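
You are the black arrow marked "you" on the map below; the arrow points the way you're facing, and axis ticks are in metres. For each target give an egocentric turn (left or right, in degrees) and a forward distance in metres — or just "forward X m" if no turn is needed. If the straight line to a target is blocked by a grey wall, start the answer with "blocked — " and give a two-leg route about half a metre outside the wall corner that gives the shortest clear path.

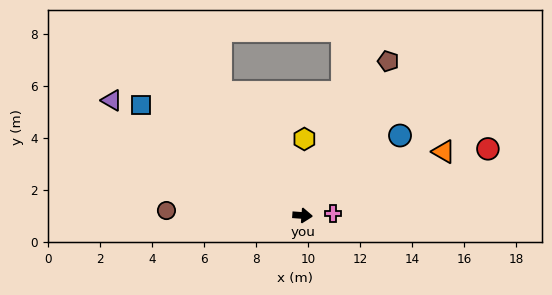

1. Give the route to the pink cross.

turn left 8°, forward 1.2 m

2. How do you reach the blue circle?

turn left 44°, forward 4.8 m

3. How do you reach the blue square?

turn left 150°, forward 7.5 m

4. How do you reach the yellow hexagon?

turn left 93°, forward 2.9 m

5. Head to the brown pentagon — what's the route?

turn left 65°, forward 6.8 m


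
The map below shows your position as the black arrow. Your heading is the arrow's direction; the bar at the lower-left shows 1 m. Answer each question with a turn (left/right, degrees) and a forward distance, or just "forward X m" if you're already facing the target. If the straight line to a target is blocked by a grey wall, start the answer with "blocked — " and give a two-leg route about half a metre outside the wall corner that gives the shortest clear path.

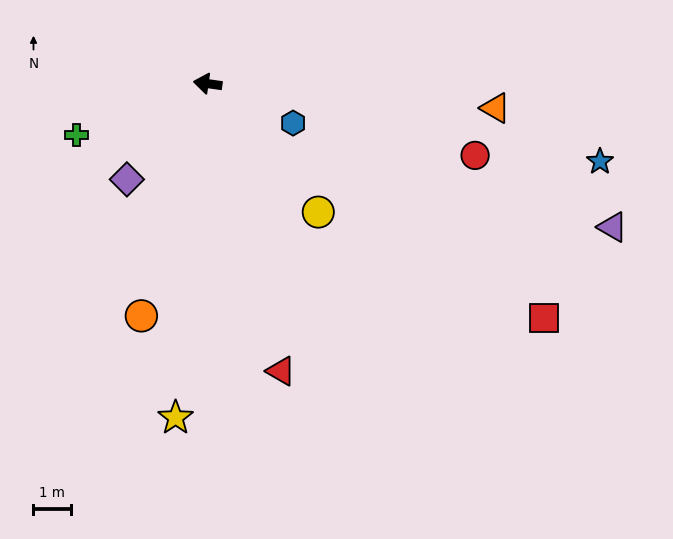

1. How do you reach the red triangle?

turn left 112°, forward 7.8 m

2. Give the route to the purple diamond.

turn left 58°, forward 3.3 m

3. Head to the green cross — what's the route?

turn left 29°, forward 3.7 m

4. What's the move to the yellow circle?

turn left 139°, forward 4.5 m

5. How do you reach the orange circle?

turn left 82°, forward 6.4 m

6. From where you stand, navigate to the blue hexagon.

turn left 163°, forward 2.5 m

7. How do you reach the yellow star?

turn left 93°, forward 8.9 m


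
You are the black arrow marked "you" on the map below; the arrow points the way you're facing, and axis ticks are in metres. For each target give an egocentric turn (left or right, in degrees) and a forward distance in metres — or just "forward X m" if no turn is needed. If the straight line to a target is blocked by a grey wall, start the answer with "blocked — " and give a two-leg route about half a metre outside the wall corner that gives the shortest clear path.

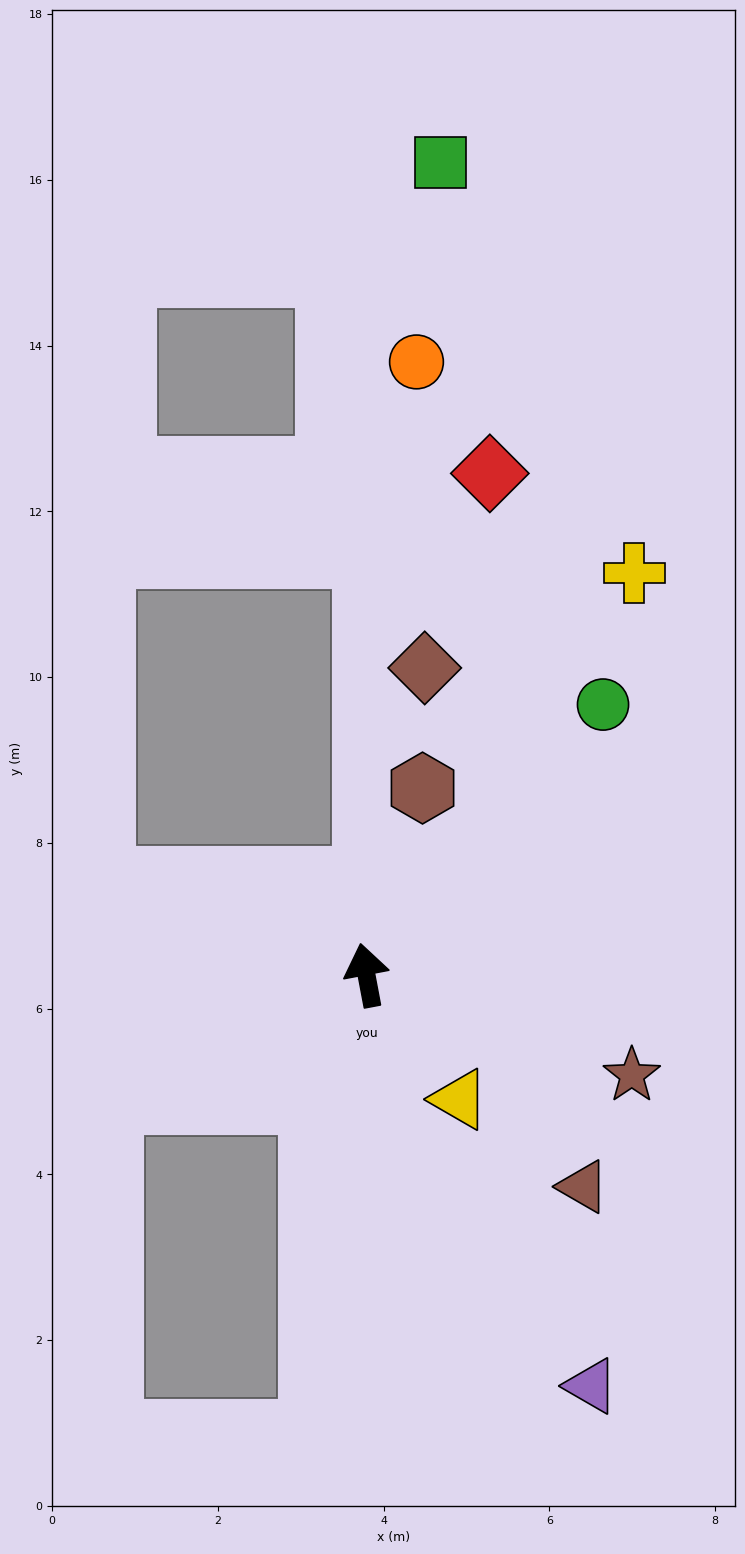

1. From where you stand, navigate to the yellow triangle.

turn right 154°, forward 1.9 m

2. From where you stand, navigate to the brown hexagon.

turn right 27°, forward 2.4 m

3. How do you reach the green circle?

turn right 52°, forward 4.3 m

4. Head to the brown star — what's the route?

turn right 121°, forward 3.4 m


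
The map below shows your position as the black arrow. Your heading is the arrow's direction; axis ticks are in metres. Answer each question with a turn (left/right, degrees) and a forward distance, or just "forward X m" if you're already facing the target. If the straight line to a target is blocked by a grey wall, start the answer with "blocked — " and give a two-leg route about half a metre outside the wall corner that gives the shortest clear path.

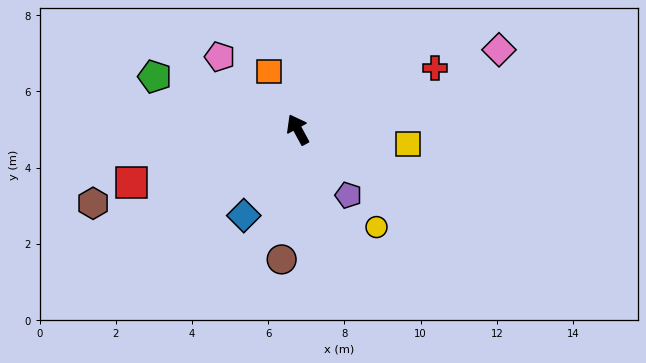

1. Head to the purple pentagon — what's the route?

turn right 171°, forward 2.2 m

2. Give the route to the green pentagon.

turn left 41°, forward 4.0 m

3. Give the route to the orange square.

turn right 2°, forward 1.7 m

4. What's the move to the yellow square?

turn right 126°, forward 2.9 m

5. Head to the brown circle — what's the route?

turn left 144°, forward 3.4 m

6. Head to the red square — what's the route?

turn left 79°, forward 4.6 m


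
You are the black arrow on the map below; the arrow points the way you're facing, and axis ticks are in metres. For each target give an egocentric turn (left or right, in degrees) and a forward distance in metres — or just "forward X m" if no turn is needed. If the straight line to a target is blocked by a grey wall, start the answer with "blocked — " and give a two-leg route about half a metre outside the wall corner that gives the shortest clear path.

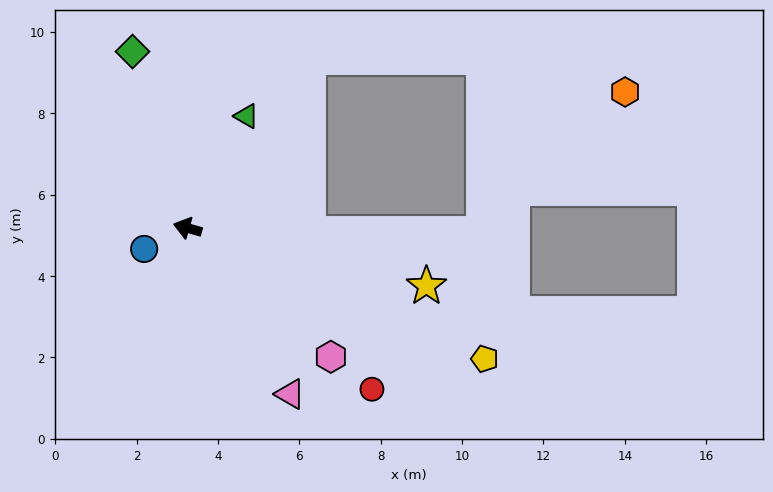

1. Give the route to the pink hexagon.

turn left 154°, forward 4.7 m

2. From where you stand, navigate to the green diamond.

turn right 57°, forward 4.5 m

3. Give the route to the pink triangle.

turn left 138°, forward 4.8 m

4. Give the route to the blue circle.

turn left 42°, forward 1.2 m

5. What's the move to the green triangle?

turn right 102°, forward 3.1 m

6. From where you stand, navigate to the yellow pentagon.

turn left 172°, forward 8.0 m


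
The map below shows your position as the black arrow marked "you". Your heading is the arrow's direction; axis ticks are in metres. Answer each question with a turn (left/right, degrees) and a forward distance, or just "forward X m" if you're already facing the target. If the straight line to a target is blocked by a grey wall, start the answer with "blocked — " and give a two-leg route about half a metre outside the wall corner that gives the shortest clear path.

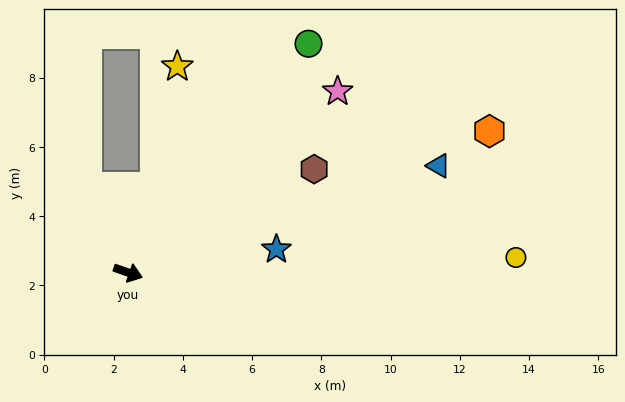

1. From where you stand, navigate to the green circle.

turn left 71°, forward 8.4 m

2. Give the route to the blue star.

turn left 28°, forward 4.3 m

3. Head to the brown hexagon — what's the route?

turn left 48°, forward 6.1 m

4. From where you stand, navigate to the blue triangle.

turn left 38°, forward 9.5 m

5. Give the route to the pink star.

turn left 60°, forward 8.0 m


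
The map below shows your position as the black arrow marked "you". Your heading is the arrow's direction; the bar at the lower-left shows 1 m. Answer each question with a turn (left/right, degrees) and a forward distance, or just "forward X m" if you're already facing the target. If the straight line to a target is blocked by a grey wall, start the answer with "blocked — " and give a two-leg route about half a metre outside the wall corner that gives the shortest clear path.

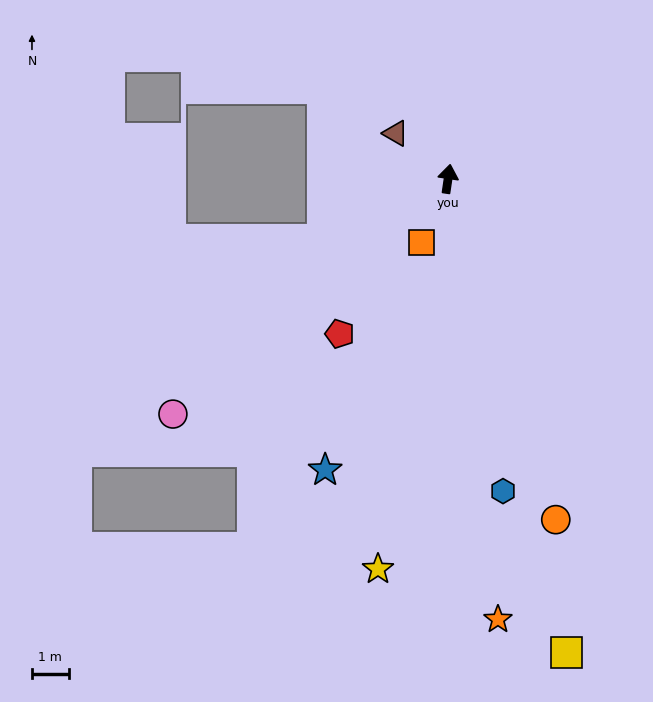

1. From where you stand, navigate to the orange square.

turn left 166°, forward 1.9 m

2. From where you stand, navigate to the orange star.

turn right 165°, forward 12.0 m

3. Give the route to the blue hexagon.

turn right 162°, forward 8.6 m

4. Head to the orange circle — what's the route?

turn right 154°, forward 9.7 m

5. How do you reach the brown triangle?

turn left 57°, forward 1.9 m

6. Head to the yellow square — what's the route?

turn right 158°, forward 13.2 m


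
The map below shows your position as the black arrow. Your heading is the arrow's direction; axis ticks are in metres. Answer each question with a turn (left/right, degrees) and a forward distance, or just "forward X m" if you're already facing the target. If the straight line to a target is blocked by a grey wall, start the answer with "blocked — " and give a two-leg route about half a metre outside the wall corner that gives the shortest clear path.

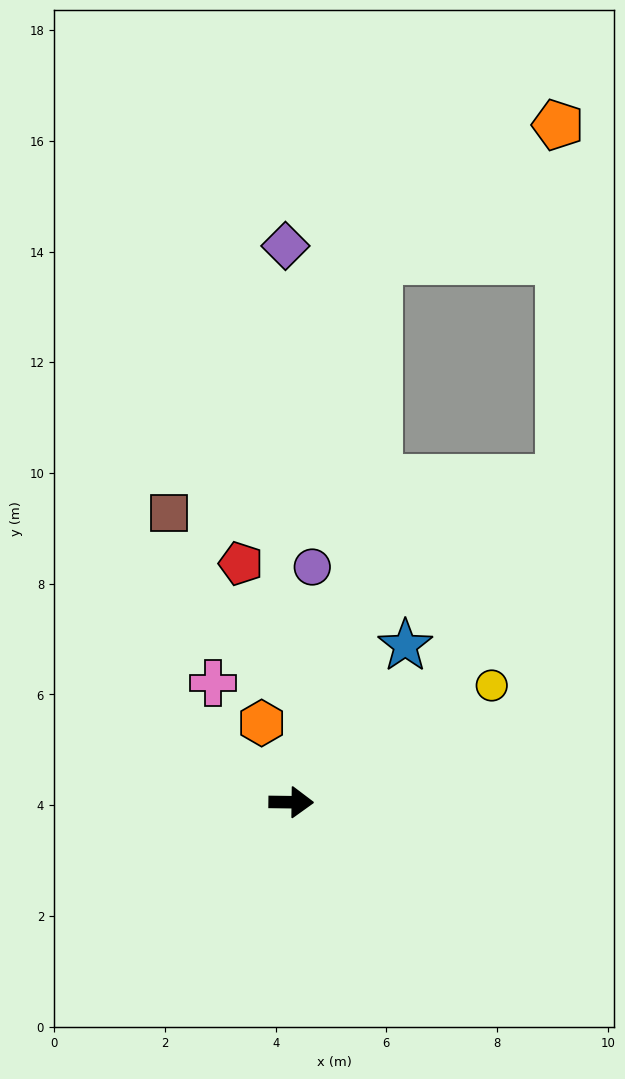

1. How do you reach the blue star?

turn left 55°, forward 3.5 m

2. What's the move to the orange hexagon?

turn left 111°, forward 1.5 m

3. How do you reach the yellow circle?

turn left 31°, forward 4.2 m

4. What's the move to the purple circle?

turn left 86°, forward 4.3 m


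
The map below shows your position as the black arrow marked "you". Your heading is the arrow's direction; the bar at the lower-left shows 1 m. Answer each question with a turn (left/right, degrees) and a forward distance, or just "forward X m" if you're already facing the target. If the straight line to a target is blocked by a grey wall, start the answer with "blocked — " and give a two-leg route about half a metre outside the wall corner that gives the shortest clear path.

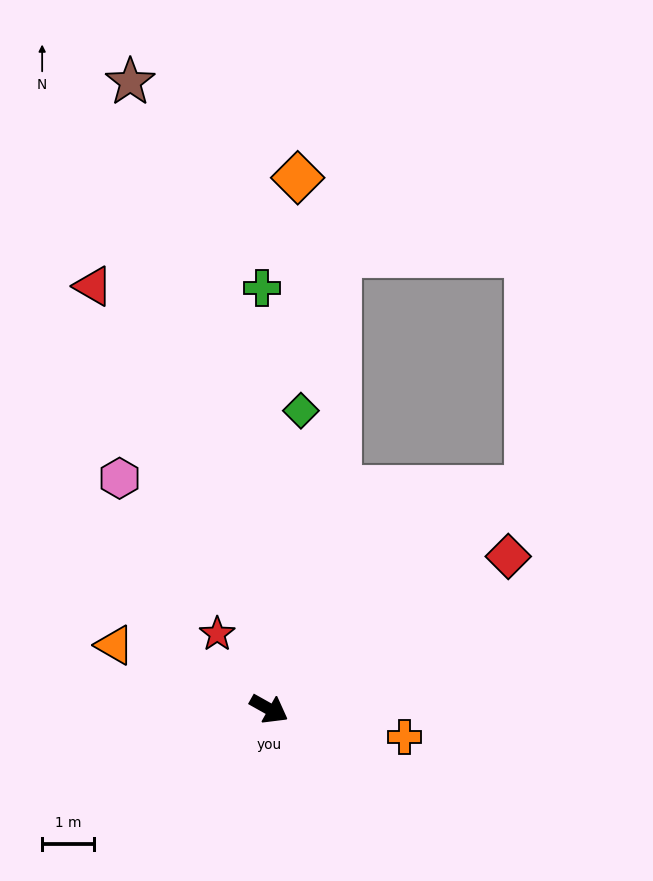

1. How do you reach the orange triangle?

turn right 173°, forward 3.2 m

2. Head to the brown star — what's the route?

turn left 132°, forward 12.3 m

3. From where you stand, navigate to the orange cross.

turn left 18°, forward 2.7 m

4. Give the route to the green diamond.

turn left 113°, forward 5.8 m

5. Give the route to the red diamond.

turn left 62°, forward 5.4 m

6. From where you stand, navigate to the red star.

turn left 154°, forward 1.7 m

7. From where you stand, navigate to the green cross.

turn left 120°, forward 8.1 m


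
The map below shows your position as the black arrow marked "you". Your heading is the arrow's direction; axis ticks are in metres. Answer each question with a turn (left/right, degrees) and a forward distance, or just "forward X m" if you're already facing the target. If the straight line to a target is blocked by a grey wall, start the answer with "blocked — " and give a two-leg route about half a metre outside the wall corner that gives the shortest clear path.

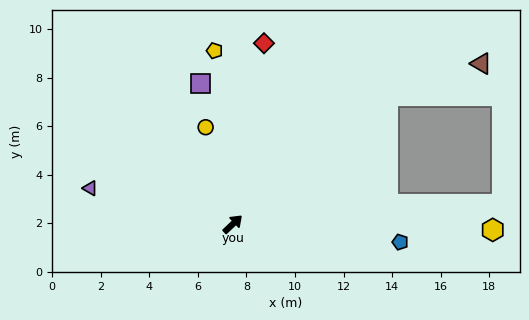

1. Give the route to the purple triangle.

turn left 122°, forward 6.1 m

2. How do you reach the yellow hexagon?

turn right 45°, forward 10.7 m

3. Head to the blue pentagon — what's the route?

turn right 50°, forward 6.9 m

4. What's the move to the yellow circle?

turn left 62°, forward 4.1 m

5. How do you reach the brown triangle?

blocked — turn right 4°, forward 8.3 m, then turn right 20°, forward 4.1 m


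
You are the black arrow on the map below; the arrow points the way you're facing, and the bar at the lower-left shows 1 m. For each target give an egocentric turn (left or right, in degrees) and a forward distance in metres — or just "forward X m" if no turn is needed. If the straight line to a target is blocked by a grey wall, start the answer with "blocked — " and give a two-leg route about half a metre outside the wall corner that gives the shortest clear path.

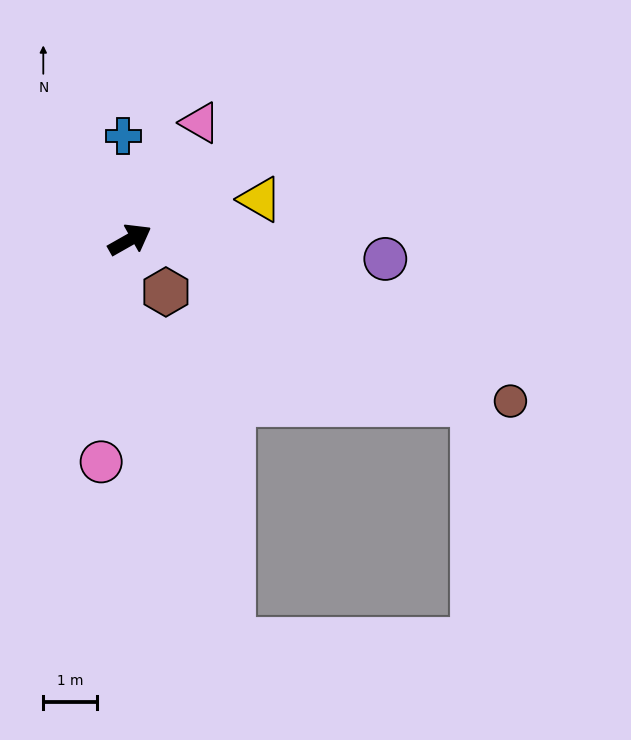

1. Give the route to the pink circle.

turn right 127°, forward 4.2 m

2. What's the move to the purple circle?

turn right 34°, forward 4.7 m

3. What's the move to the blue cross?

turn left 64°, forward 1.9 m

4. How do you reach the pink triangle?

turn left 29°, forward 2.5 m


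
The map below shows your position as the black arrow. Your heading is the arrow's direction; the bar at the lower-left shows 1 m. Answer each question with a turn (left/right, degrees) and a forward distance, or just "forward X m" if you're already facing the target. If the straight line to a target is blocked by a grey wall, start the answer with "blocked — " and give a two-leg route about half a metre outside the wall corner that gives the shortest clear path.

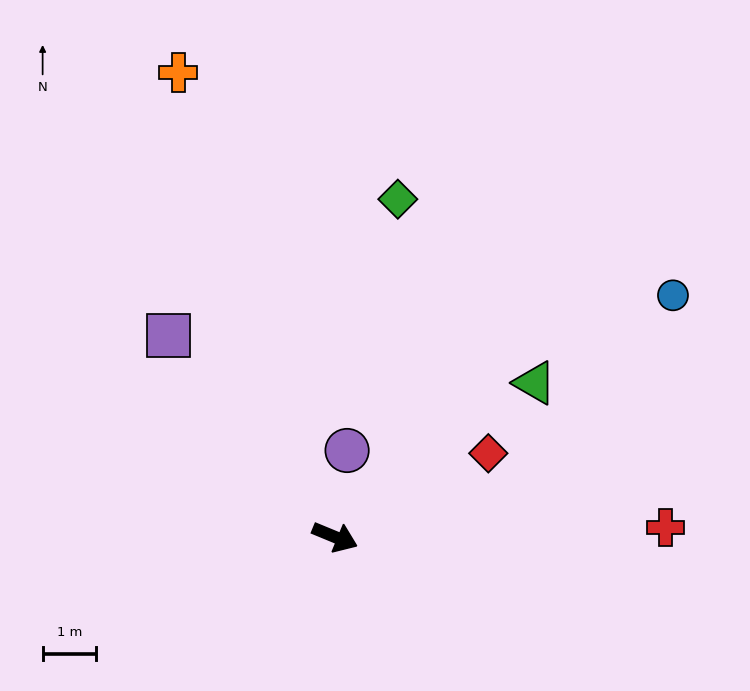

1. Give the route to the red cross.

turn left 24°, forward 6.2 m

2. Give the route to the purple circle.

turn left 104°, forward 1.6 m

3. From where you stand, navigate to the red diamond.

turn left 51°, forward 3.3 m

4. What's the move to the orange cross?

turn left 131°, forward 9.1 m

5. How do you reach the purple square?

turn left 152°, forward 4.9 m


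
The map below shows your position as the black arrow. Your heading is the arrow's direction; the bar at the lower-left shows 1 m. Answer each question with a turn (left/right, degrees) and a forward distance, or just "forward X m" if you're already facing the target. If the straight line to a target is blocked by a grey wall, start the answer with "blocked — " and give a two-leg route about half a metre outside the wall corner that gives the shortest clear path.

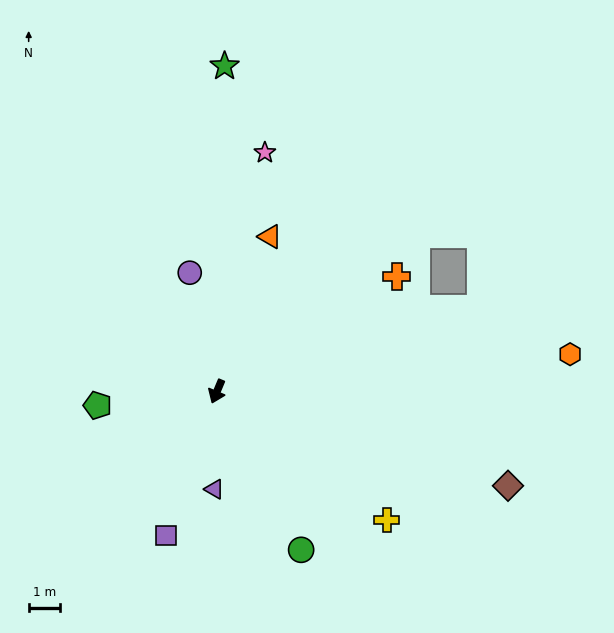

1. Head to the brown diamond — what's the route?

turn left 95°, forward 9.6 m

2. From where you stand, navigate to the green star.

turn right 159°, forward 10.2 m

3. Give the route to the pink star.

turn right 169°, forward 7.7 m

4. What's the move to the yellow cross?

turn left 76°, forward 6.7 m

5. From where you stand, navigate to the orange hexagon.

turn left 119°, forward 11.2 m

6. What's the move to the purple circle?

turn right 144°, forward 3.8 m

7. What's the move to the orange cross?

turn left 145°, forward 6.7 m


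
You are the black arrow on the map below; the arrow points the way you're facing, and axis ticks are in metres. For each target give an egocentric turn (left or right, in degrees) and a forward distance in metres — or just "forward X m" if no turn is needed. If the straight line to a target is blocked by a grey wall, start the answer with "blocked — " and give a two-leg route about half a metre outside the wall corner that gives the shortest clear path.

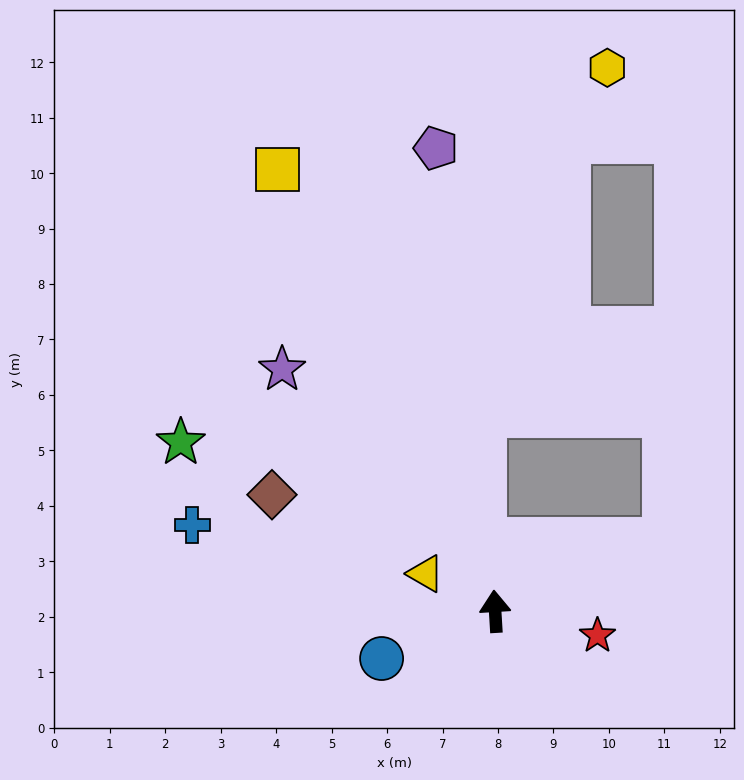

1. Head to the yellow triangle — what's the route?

turn left 58°, forward 1.4 m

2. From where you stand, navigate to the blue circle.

turn left 109°, forward 2.2 m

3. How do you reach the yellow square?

turn left 23°, forward 8.9 m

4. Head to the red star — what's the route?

turn right 107°, forward 1.9 m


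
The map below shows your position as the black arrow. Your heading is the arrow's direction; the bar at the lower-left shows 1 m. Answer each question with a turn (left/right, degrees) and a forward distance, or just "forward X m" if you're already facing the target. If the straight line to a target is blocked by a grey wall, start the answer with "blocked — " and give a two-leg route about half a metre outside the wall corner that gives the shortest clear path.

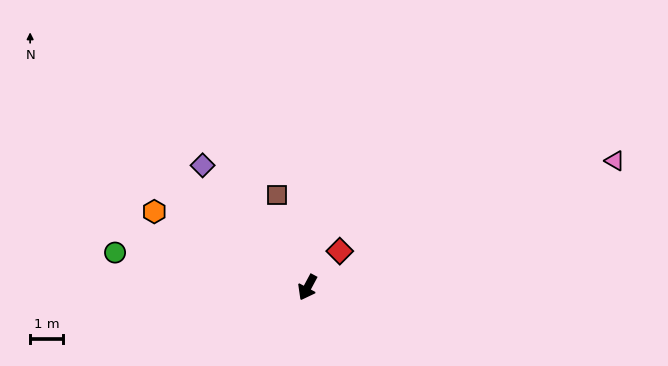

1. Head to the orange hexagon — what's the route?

turn right 88°, forward 5.2 m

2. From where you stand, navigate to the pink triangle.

turn left 141°, forward 10.2 m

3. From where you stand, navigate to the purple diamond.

turn right 111°, forward 4.9 m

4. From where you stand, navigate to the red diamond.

turn left 167°, forward 1.5 m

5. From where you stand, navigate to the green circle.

turn right 72°, forward 6.0 m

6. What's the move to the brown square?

turn right 133°, forward 3.0 m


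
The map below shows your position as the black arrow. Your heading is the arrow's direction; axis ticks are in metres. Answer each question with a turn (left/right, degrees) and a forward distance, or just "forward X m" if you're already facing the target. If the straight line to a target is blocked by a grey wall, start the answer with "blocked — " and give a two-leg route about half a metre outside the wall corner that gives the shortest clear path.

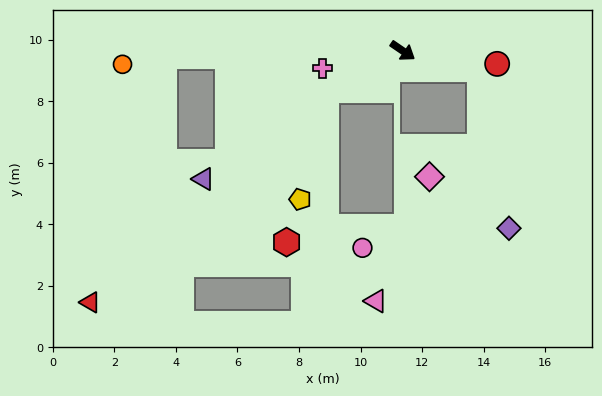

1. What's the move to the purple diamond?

blocked — turn left 21°, forward 2.6 m, then turn right 66°, forward 5.3 m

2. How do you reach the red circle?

turn left 26°, forward 3.1 m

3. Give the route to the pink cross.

turn right 133°, forward 2.7 m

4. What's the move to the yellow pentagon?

blocked — turn right 119°, forward 2.8 m, then turn left 50°, forward 3.7 m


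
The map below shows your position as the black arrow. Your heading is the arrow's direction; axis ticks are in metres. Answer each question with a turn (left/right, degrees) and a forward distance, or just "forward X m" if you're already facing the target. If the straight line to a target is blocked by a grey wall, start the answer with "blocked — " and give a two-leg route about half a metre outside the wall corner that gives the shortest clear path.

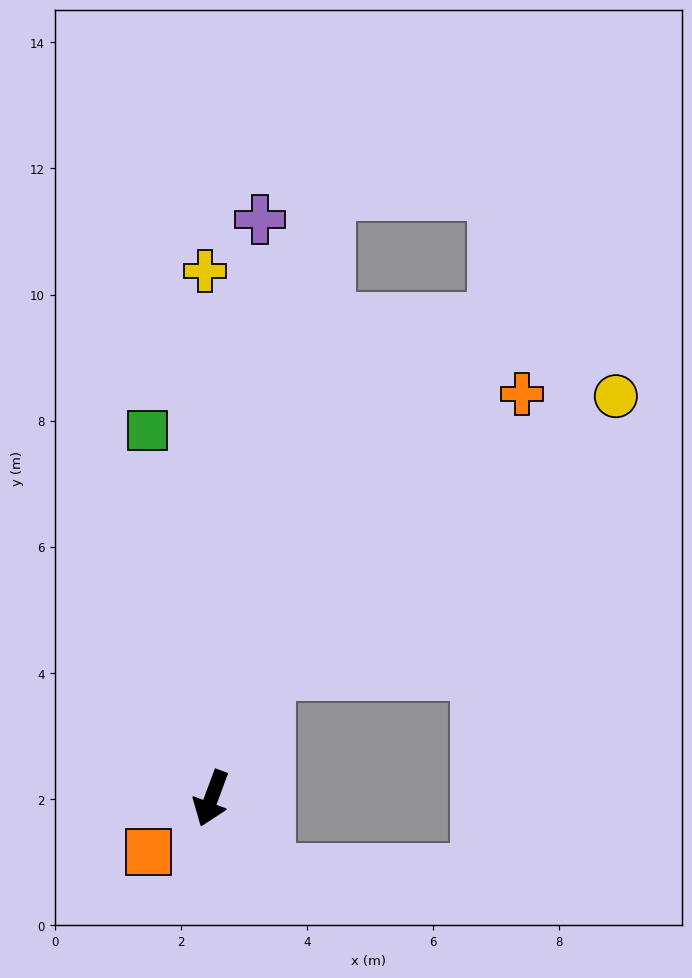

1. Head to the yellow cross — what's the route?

turn right 159°, forward 8.4 m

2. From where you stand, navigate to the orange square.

turn right 29°, forward 1.3 m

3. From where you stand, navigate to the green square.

turn right 150°, forward 5.9 m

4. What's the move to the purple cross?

turn right 164°, forward 9.2 m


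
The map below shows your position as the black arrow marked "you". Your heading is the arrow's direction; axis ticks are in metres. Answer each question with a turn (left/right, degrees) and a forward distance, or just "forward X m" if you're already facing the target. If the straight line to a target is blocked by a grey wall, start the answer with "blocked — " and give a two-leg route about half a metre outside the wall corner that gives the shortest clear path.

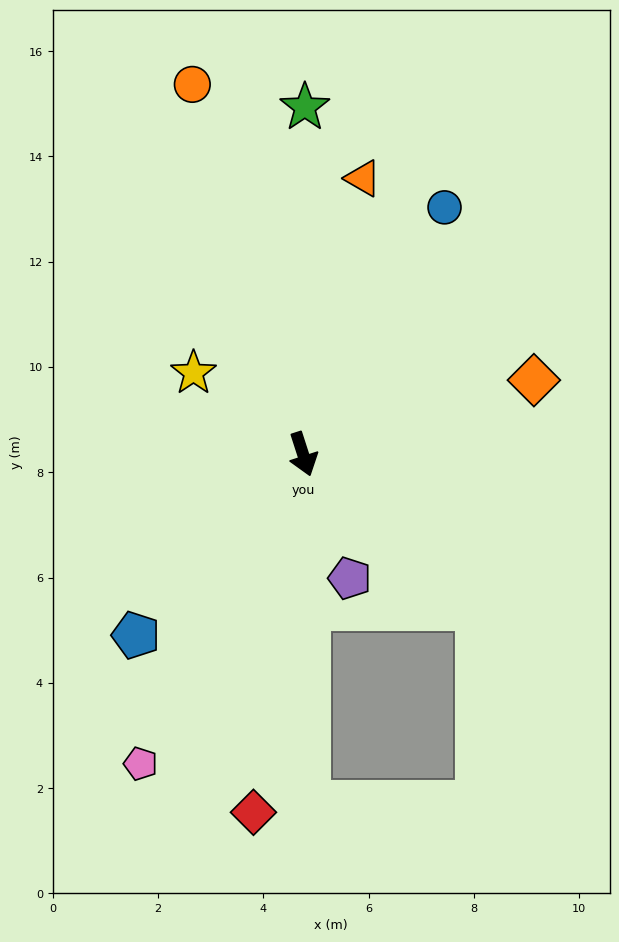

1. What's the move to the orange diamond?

turn left 90°, forward 4.6 m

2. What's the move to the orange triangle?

turn left 150°, forward 5.4 m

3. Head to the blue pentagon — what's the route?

turn right 61°, forward 4.7 m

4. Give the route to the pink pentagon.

turn right 46°, forward 6.6 m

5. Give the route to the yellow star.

turn right 144°, forward 2.6 m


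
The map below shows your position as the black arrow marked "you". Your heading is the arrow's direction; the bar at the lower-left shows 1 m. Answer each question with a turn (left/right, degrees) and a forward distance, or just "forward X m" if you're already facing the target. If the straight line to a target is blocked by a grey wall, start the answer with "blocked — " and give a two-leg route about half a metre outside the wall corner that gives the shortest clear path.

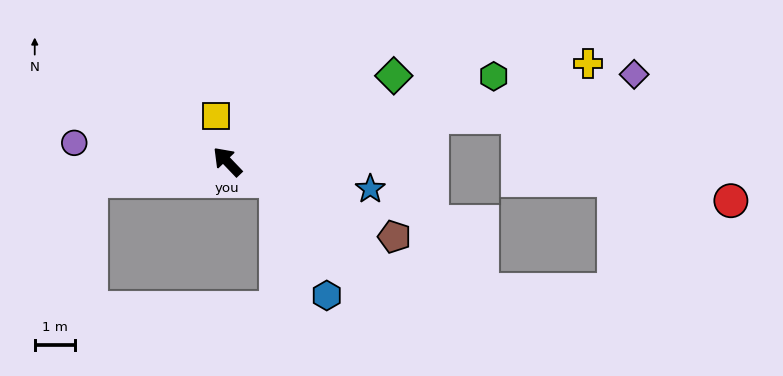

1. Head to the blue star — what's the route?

turn right 145°, forward 3.6 m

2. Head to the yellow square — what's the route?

turn right 30°, forward 1.2 m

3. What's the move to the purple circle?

turn left 39°, forward 3.8 m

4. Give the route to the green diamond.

turn right 106°, forward 4.7 m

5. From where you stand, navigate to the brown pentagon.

turn right 158°, forward 4.6 m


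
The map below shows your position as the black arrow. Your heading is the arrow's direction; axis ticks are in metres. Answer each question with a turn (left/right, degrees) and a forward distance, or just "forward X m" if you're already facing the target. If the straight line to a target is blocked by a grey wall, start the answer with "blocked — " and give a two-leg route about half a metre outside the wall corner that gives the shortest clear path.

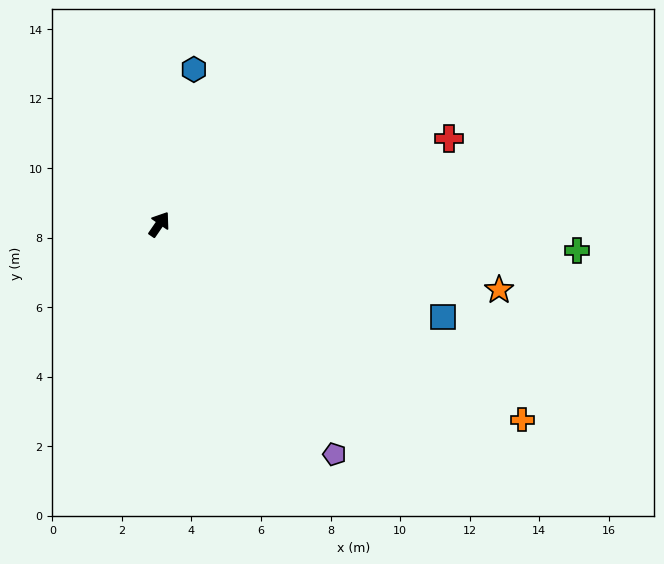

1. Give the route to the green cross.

turn right 59°, forward 12.0 m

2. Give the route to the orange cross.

turn right 84°, forward 11.9 m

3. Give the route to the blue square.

turn right 74°, forward 8.6 m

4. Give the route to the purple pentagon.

turn right 108°, forward 8.3 m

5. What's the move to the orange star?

turn right 66°, forward 10.0 m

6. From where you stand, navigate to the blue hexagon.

turn left 22°, forward 4.6 m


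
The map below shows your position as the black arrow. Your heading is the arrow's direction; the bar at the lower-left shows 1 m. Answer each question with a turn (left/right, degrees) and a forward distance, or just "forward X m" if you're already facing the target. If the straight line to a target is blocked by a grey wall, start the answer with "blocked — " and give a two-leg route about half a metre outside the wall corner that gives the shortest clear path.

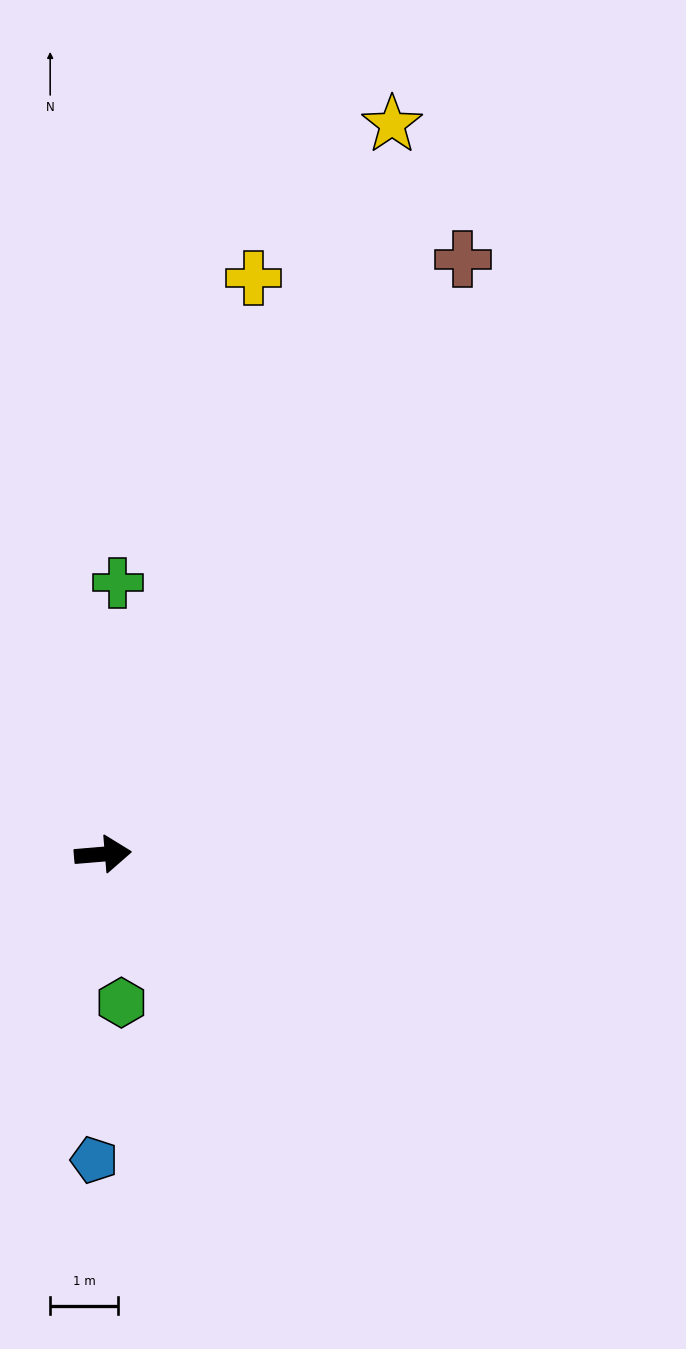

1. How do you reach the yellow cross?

turn left 71°, forward 8.8 m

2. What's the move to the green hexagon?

turn right 88°, forward 2.2 m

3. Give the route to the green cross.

turn left 82°, forward 4.0 m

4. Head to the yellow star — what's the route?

turn left 64°, forward 11.6 m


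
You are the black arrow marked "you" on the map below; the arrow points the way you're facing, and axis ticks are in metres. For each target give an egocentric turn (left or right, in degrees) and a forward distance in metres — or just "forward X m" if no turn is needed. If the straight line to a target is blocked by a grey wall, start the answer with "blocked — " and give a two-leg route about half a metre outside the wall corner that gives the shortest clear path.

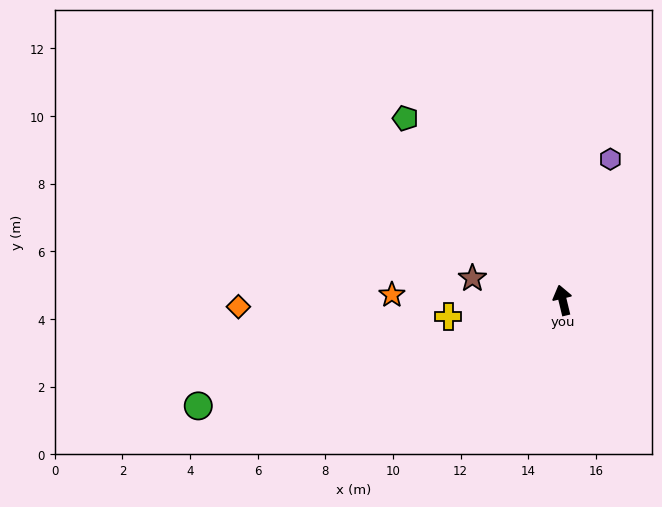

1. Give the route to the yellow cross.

turn left 85°, forward 3.4 m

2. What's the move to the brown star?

turn left 63°, forward 2.7 m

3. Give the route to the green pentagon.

turn left 27°, forward 7.1 m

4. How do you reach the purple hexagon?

turn right 32°, forward 4.4 m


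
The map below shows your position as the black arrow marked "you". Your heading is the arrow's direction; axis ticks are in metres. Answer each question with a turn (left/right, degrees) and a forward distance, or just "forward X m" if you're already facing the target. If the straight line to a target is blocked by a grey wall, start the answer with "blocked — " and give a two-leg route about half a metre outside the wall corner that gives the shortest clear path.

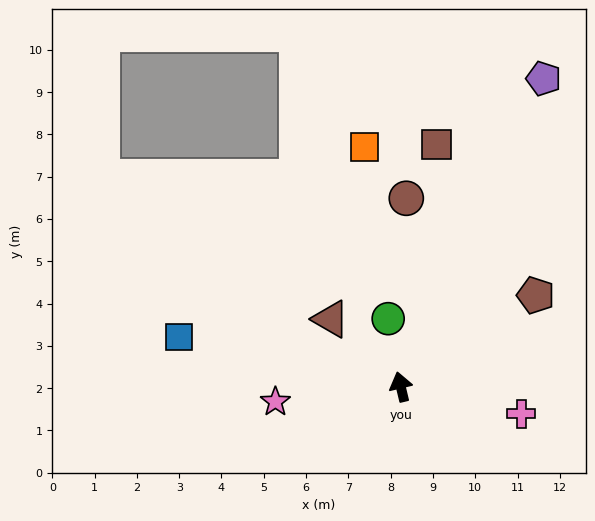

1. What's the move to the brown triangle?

turn left 33°, forward 2.3 m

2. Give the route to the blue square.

turn left 64°, forward 5.4 m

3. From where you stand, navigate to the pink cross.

turn right 116°, forward 2.9 m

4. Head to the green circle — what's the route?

turn right 3°, forward 1.6 m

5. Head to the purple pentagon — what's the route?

turn right 38°, forward 8.0 m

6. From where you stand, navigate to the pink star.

turn left 83°, forward 3.0 m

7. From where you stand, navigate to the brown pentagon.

turn right 69°, forward 3.9 m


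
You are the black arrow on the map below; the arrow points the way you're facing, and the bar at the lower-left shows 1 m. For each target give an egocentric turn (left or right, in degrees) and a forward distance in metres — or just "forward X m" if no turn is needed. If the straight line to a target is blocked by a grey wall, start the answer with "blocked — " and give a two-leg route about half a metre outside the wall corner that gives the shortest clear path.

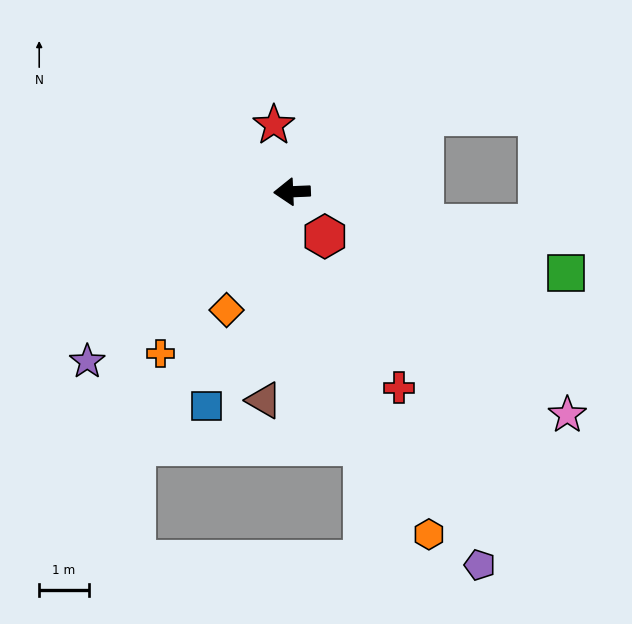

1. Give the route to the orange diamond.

turn left 59°, forward 2.7 m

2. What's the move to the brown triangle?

turn left 80°, forward 4.3 m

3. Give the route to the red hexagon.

turn left 124°, forward 1.1 m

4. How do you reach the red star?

turn right 77°, forward 1.4 m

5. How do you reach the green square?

turn left 161°, forward 5.8 m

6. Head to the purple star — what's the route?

turn left 37°, forward 5.4 m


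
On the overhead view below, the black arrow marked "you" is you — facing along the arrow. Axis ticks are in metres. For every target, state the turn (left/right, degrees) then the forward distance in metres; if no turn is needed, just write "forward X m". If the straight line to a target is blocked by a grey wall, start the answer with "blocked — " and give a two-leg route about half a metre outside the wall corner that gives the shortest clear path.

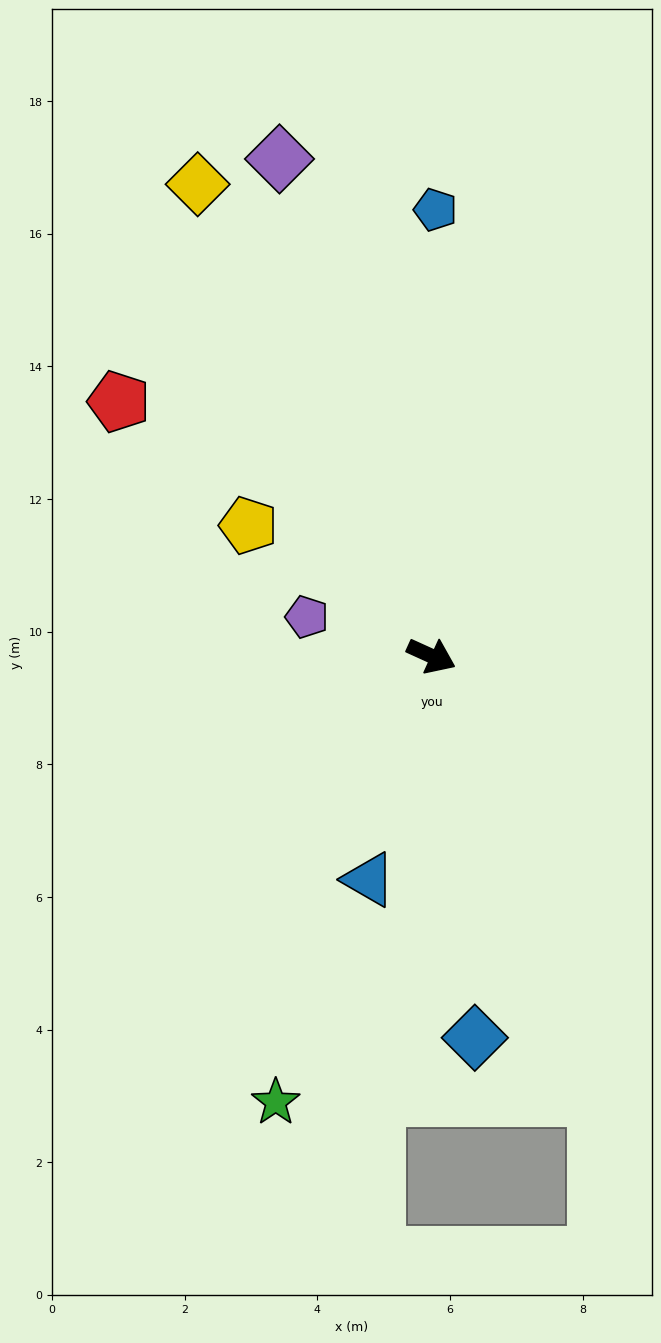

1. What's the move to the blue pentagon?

turn left 114°, forward 6.7 m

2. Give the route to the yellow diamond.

turn left 141°, forward 7.9 m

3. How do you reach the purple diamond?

turn left 131°, forward 7.8 m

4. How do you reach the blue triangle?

turn right 81°, forward 3.5 m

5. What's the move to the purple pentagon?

turn right 173°, forward 2.0 m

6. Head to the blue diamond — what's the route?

turn right 59°, forward 5.8 m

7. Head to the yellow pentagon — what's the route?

turn left 169°, forward 3.4 m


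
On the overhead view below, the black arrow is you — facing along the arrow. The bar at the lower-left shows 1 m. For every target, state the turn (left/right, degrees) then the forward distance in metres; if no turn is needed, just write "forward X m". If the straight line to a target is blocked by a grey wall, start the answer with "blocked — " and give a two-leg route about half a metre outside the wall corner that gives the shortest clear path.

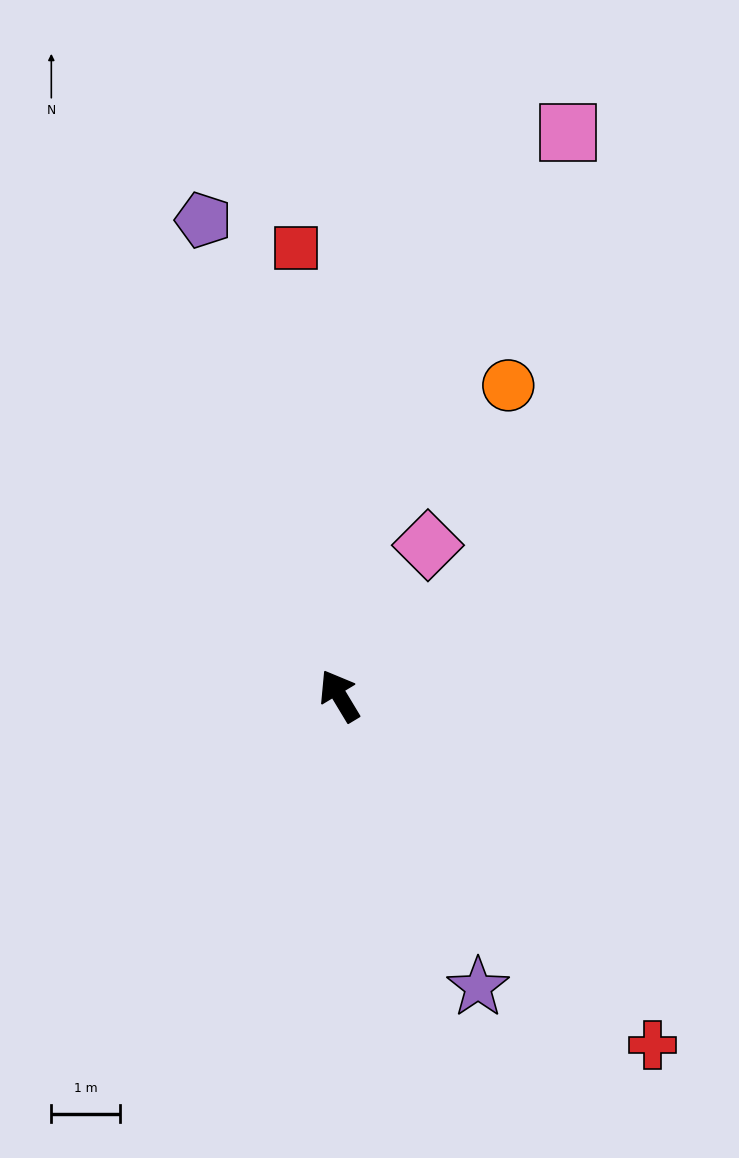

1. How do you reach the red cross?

turn right 169°, forward 6.8 m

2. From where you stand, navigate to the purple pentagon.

turn right 15°, forward 7.2 m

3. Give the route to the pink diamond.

turn right 62°, forward 2.5 m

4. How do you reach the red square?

turn right 26°, forward 6.5 m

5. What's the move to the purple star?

turn left 174°, forward 4.7 m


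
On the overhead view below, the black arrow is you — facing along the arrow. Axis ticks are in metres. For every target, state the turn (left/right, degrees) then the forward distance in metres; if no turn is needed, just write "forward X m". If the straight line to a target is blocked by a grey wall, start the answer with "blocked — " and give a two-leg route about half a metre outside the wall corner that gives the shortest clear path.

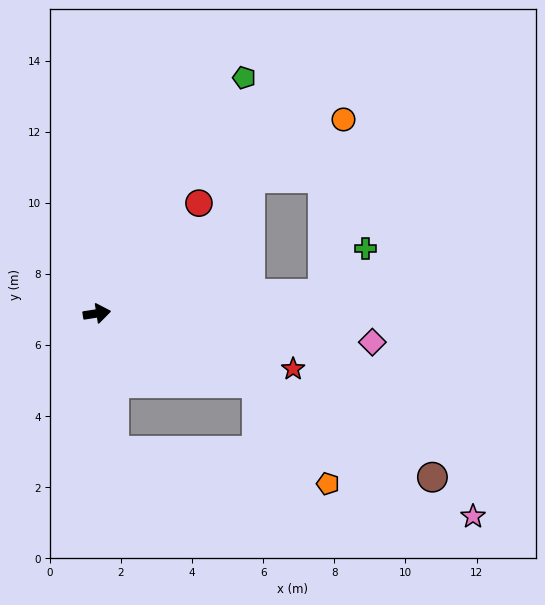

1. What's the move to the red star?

turn right 25°, forward 5.7 m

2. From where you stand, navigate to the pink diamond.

turn right 15°, forward 7.8 m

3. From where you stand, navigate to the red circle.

turn left 38°, forward 4.2 m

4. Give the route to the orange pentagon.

blocked — turn right 33°, forward 4.9 m, then turn right 31°, forward 3.5 m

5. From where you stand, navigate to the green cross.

blocked — turn right 4°, forward 6.4 m, then turn left 42°, forward 1.8 m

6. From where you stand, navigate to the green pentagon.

turn left 49°, forward 7.8 m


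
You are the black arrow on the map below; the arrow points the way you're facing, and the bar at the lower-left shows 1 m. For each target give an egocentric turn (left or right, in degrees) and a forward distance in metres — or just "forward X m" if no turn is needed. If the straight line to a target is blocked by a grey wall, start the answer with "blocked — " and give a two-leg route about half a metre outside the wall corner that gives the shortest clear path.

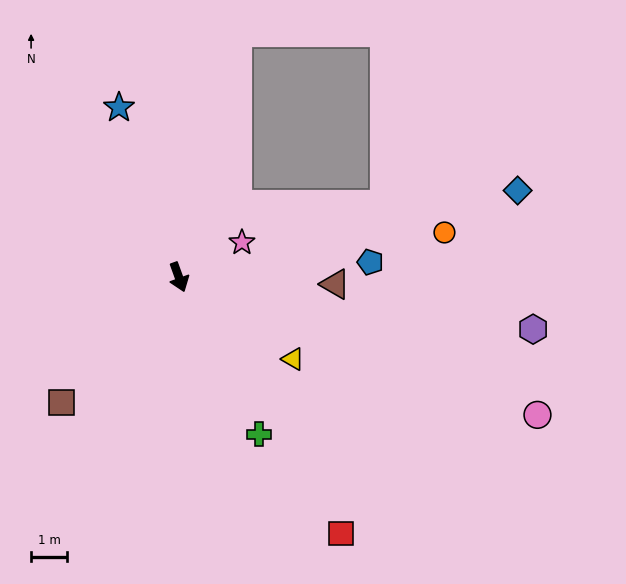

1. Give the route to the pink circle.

turn left 49°, forward 10.7 m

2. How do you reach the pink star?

turn left 99°, forward 2.0 m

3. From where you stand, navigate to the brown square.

turn right 63°, forward 4.8 m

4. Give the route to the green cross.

turn left 7°, forward 4.9 m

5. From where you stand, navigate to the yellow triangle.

turn left 34°, forward 3.9 m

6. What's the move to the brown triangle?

turn left 68°, forward 4.4 m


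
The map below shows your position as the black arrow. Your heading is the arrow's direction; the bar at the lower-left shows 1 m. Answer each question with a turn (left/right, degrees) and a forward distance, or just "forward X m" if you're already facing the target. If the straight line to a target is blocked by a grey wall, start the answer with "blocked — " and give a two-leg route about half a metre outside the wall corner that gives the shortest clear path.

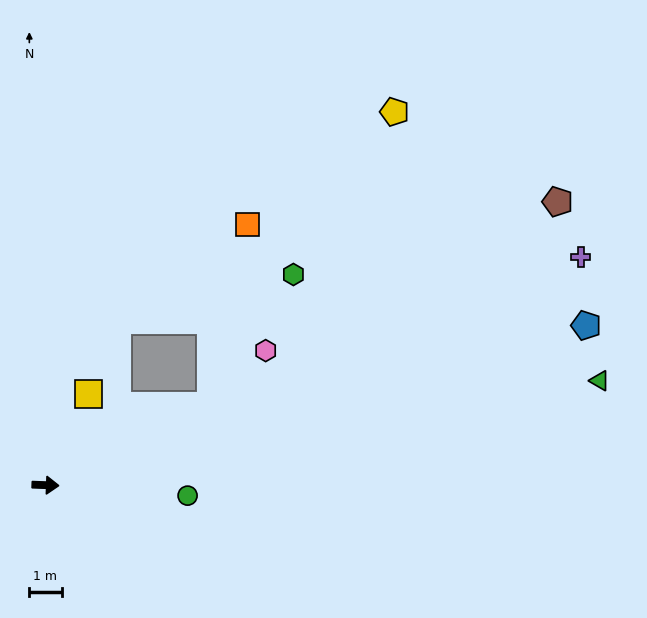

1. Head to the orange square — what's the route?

blocked — turn left 28°, forward 5.7 m, then turn left 52°, forward 5.7 m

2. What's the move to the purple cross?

turn left 25°, forward 18.1 m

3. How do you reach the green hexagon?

blocked — turn left 28°, forward 5.7 m, then turn left 32°, forward 4.8 m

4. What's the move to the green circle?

turn right 2°, forward 4.4 m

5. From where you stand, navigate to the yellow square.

turn left 67°, forward 3.1 m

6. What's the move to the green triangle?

turn left 13°, forward 17.5 m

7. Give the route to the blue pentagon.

turn left 19°, forward 17.5 m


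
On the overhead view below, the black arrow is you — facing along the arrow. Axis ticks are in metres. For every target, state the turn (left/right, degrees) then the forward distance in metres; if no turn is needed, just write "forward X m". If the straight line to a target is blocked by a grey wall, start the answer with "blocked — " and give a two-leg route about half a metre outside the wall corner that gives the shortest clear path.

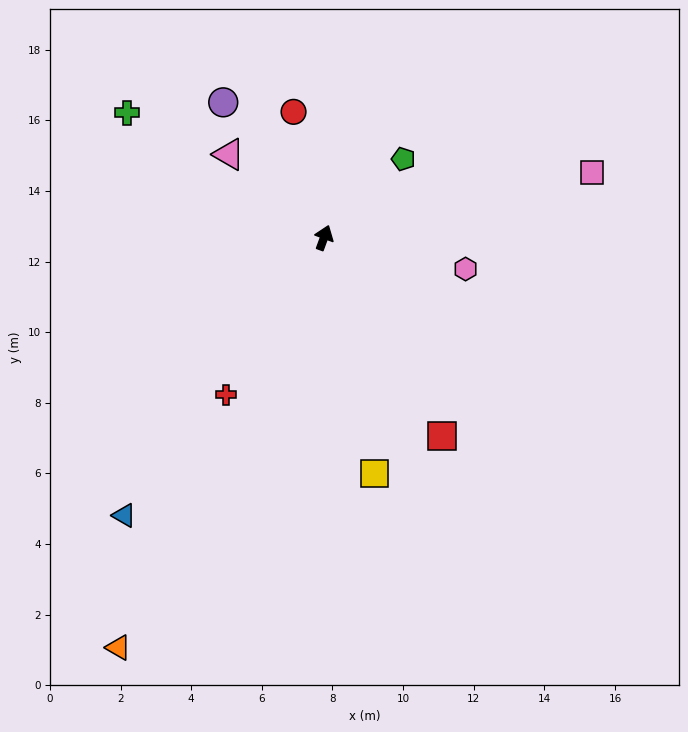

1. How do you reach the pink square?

turn right 56°, forward 7.8 m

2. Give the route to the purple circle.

turn left 57°, forward 4.8 m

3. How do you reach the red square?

turn right 129°, forward 6.5 m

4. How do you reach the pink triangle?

turn left 69°, forward 3.6 m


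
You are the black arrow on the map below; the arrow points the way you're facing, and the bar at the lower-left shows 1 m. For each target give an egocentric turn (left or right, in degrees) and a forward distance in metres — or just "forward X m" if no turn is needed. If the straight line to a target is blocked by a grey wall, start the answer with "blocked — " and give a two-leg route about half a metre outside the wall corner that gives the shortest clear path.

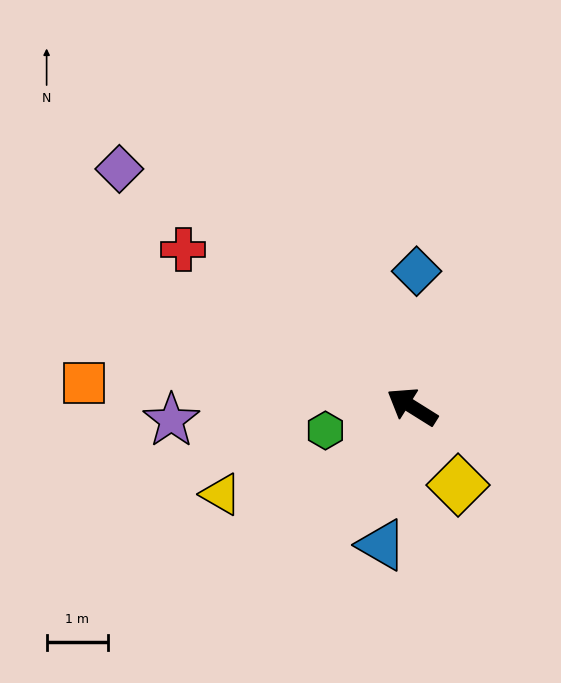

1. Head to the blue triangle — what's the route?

turn left 110°, forward 2.3 m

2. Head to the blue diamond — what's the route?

turn right 60°, forward 2.2 m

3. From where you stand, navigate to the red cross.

turn right 2°, forward 4.5 m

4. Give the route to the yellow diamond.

turn left 152°, forward 1.5 m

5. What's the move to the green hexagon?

turn left 47°, forward 1.5 m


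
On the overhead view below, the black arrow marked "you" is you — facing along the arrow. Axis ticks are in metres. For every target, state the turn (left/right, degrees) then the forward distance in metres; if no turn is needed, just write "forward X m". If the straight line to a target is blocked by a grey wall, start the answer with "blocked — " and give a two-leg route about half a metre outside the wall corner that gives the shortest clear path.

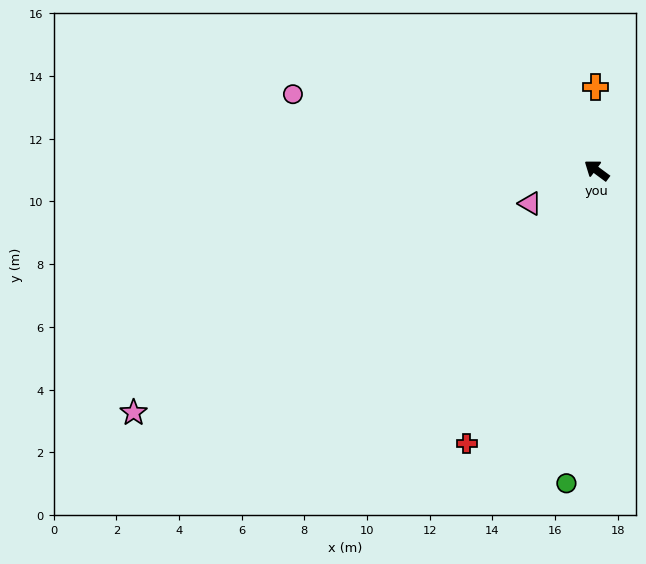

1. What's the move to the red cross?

turn left 101°, forward 9.6 m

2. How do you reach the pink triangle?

turn left 63°, forward 2.4 m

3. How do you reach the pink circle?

turn left 22°, forward 10.0 m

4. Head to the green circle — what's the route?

turn left 121°, forward 10.0 m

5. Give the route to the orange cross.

turn right 53°, forward 2.7 m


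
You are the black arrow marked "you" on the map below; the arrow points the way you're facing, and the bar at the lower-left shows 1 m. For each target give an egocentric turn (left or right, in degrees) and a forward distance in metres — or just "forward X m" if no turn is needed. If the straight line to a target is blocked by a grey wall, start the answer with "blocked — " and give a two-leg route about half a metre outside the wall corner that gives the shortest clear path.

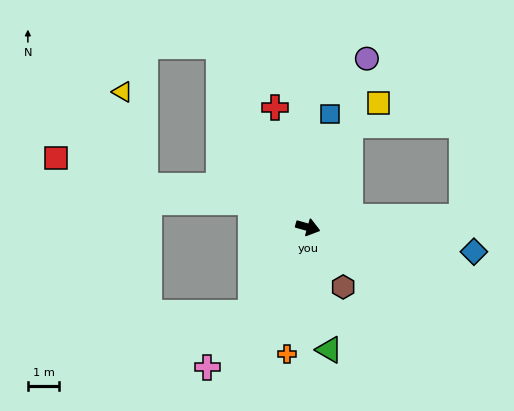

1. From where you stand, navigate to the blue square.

turn left 95°, forward 3.7 m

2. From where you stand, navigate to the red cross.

turn left 121°, forward 4.0 m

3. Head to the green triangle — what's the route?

turn right 64°, forward 4.0 m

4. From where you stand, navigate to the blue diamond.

turn left 7°, forward 5.4 m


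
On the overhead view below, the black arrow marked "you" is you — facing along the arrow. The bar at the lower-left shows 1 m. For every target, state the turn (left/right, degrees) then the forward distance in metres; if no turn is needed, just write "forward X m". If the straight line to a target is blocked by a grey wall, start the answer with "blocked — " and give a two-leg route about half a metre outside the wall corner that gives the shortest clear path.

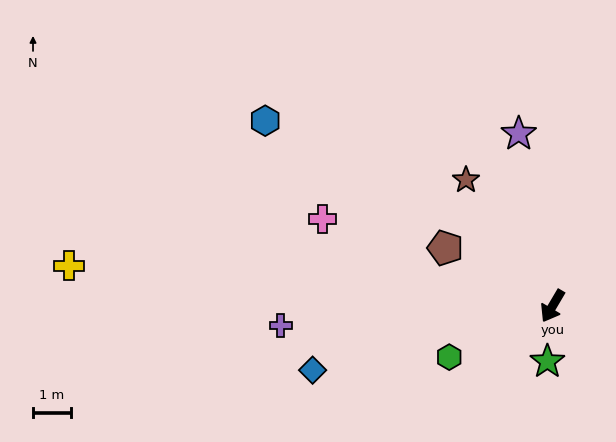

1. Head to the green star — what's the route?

turn left 25°, forward 1.5 m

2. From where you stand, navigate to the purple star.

turn right 138°, forward 4.7 m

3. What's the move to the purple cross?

turn right 55°, forward 7.2 m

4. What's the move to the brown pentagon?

turn right 88°, forward 3.2 m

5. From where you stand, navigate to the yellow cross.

turn right 64°, forward 12.9 m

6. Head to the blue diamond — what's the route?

turn right 45°, forward 6.6 m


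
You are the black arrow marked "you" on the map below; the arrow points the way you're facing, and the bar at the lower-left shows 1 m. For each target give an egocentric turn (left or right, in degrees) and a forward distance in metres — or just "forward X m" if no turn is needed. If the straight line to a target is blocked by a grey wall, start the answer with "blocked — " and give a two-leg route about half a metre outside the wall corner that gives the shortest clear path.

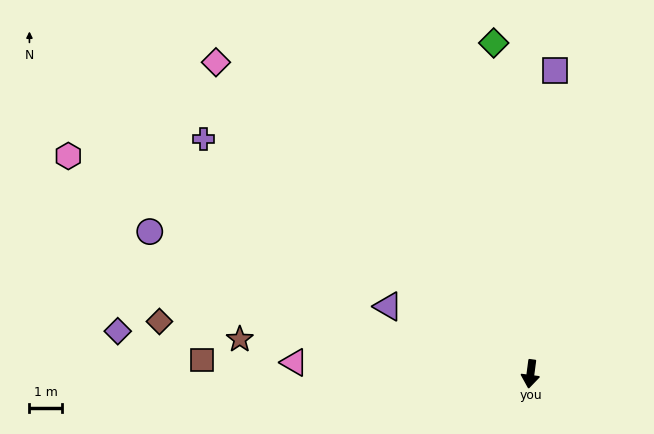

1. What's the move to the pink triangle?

turn right 85°, forward 7.3 m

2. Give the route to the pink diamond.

turn right 127°, forward 13.6 m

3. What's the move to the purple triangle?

turn right 108°, forward 4.8 m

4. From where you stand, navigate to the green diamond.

turn right 166°, forward 10.2 m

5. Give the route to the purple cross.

turn right 118°, forward 12.4 m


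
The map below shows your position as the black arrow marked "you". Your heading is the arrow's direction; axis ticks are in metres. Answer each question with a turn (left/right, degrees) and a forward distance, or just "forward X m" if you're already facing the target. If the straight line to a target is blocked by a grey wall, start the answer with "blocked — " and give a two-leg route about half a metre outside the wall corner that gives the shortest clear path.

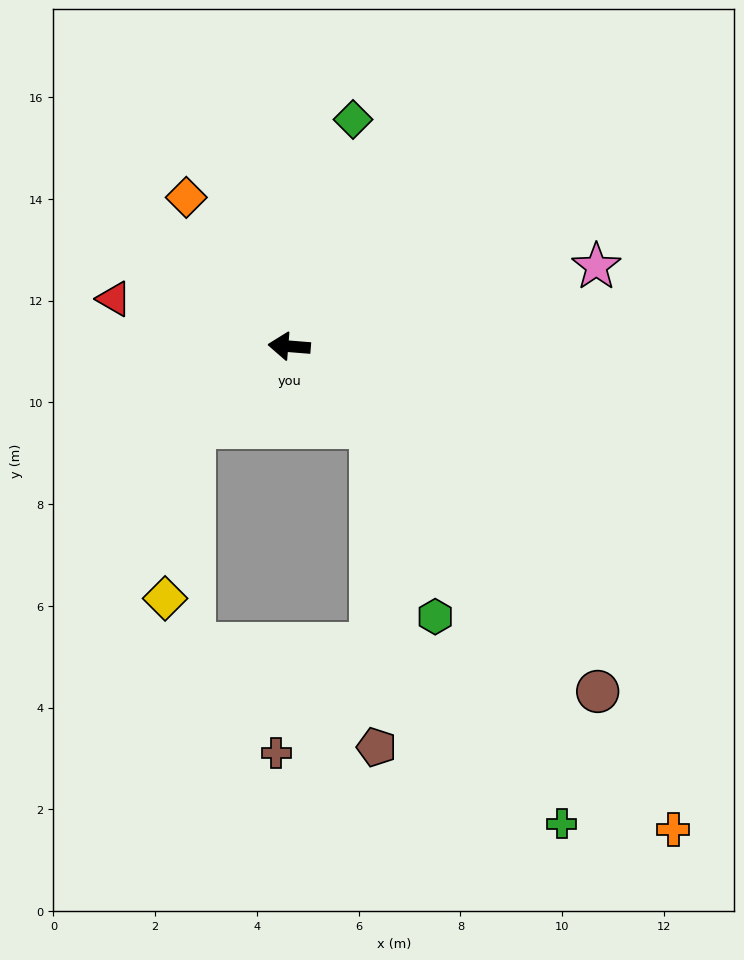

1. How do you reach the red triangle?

turn right 11°, forward 3.6 m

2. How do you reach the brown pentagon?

blocked — turn left 140°, forward 2.3 m, then turn right 44°, forward 6.3 m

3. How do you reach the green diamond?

turn right 101°, forward 4.6 m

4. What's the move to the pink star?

turn right 161°, forward 6.2 m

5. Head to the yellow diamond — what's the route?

blocked — turn left 45°, forward 2.5 m, then turn left 40°, forward 3.4 m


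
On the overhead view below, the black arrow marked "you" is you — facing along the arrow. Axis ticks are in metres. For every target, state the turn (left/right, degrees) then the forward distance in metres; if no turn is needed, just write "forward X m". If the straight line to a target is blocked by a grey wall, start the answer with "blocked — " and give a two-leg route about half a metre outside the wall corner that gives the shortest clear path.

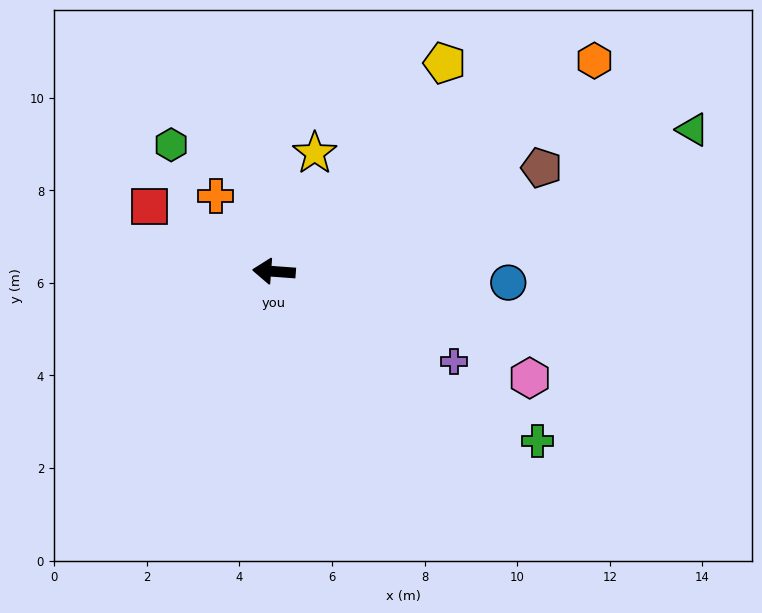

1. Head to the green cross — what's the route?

turn left 151°, forward 6.8 m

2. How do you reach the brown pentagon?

turn right 155°, forward 6.2 m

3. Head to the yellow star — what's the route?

turn right 105°, forward 2.7 m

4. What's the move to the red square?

turn right 23°, forward 3.0 m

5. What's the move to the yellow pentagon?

turn right 125°, forward 5.8 m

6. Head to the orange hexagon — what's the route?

turn right 142°, forward 8.3 m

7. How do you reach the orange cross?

turn right 48°, forward 2.1 m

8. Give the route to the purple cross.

turn left 158°, forward 4.4 m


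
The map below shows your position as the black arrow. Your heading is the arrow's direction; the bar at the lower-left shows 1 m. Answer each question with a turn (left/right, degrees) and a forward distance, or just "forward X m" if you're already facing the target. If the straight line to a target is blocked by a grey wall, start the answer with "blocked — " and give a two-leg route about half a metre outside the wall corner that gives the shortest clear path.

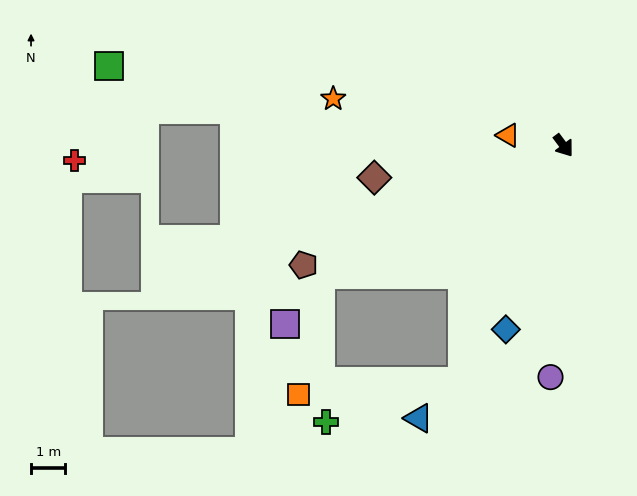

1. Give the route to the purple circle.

turn right 40°, forward 6.7 m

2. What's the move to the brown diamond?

turn right 117°, forward 5.6 m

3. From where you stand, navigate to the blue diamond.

turn right 54°, forward 5.6 m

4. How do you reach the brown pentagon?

turn right 102°, forward 8.3 m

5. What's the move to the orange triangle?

turn right 137°, forward 1.6 m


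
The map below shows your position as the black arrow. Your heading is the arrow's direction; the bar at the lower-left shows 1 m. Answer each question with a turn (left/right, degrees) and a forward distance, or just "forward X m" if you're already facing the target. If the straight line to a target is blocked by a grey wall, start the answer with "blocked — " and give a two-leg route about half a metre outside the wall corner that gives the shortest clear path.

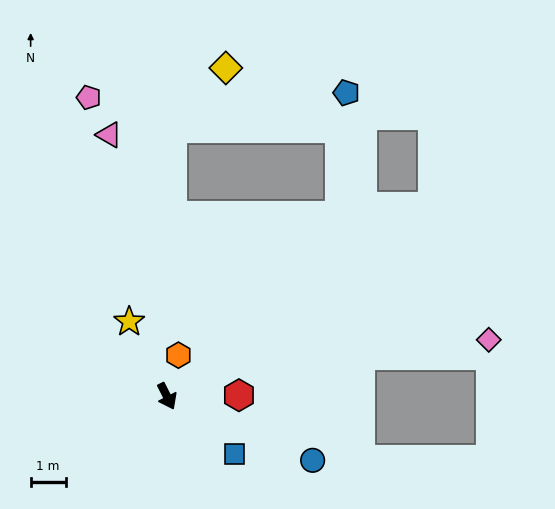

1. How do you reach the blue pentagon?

blocked — turn left 109°, forward 7.2 m, then turn left 41°, forward 3.5 m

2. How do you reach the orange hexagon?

turn left 138°, forward 1.2 m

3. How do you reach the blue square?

turn left 23°, forward 2.5 m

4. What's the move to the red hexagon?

turn left 64°, forward 2.1 m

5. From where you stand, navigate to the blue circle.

turn left 39°, forward 4.6 m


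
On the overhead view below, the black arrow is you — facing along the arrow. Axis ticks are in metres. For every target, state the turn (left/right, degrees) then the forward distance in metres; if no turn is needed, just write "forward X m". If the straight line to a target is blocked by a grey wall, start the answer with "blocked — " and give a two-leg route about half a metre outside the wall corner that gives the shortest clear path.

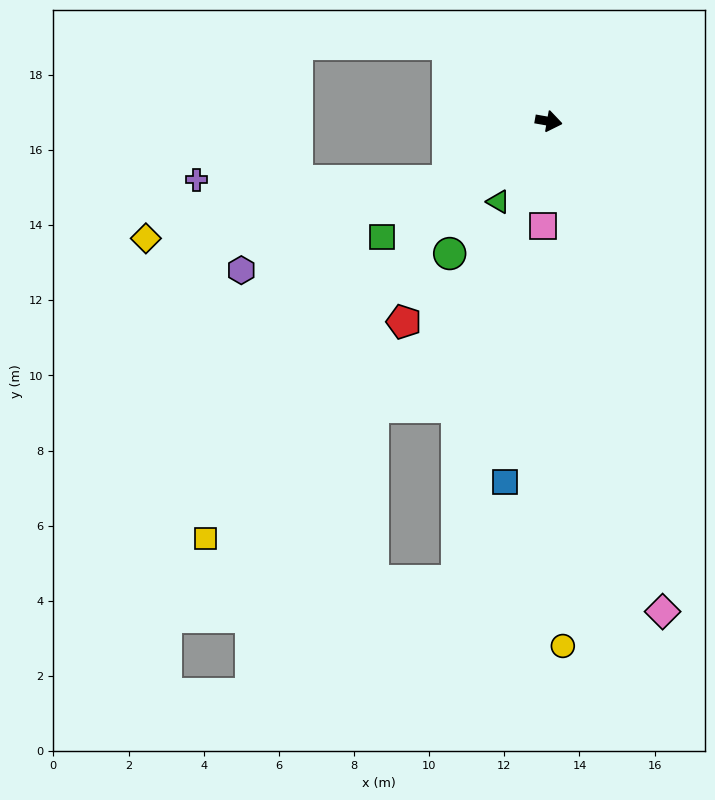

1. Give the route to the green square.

turn right 135°, forward 5.4 m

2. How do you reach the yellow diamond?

blocked — turn right 139°, forward 3.1 m, then turn right 20°, forward 8.2 m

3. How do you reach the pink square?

turn right 83°, forward 2.8 m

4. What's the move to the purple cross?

blocked — turn right 139°, forward 3.1 m, then turn right 31°, forward 6.7 m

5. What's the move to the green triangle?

turn right 112°, forward 2.5 m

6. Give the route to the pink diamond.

turn right 67°, forward 13.4 m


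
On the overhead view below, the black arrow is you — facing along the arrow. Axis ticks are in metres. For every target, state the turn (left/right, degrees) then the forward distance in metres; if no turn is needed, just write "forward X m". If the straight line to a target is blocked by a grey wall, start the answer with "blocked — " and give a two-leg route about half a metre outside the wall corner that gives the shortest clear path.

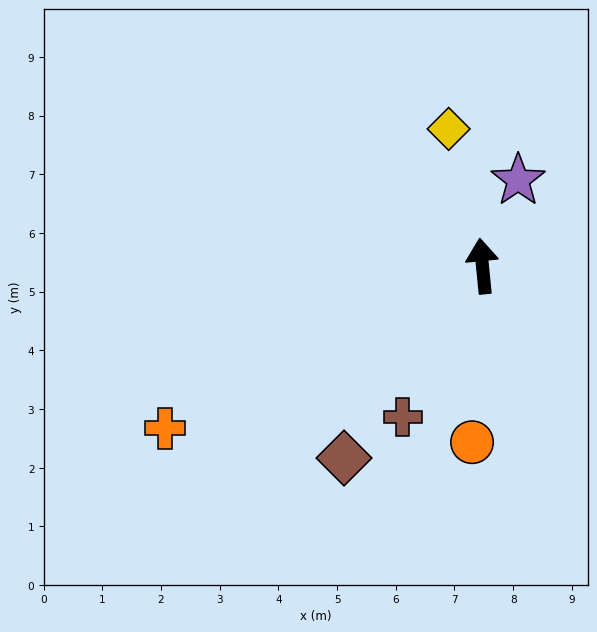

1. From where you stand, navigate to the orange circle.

turn left 171°, forward 3.0 m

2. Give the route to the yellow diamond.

turn left 8°, forward 2.4 m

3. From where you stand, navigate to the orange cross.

turn left 111°, forward 6.1 m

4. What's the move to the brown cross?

turn left 147°, forward 2.9 m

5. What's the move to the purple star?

turn right 28°, forward 1.6 m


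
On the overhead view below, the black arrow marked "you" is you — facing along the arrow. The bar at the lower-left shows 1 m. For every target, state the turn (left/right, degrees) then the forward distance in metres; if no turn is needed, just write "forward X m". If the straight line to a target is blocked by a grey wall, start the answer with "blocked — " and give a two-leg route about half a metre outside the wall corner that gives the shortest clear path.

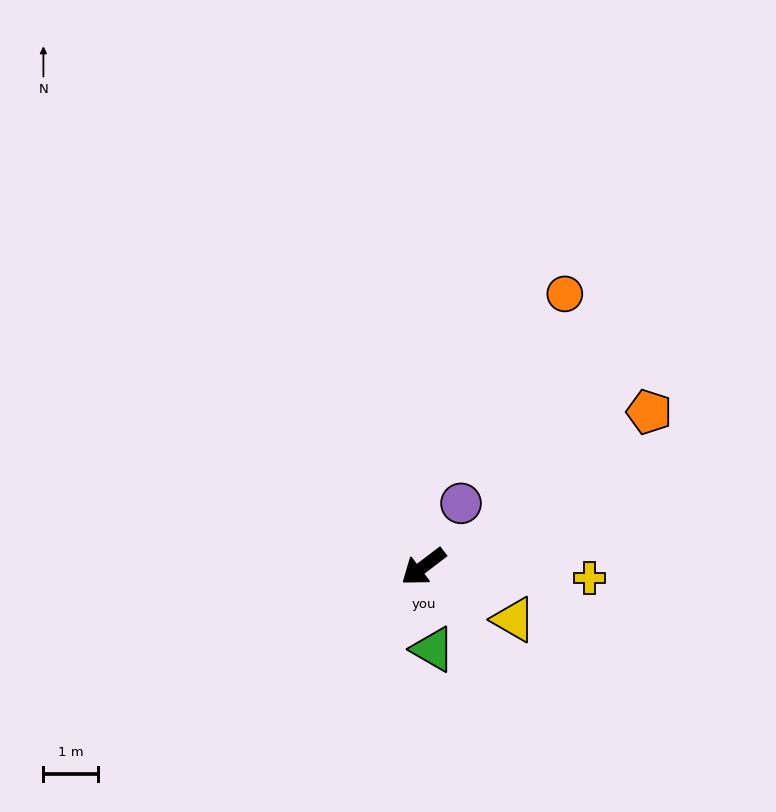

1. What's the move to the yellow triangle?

turn left 112°, forward 1.9 m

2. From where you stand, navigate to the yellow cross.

turn left 139°, forward 3.0 m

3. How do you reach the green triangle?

turn left 59°, forward 1.5 m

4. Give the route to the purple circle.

turn right 158°, forward 1.3 m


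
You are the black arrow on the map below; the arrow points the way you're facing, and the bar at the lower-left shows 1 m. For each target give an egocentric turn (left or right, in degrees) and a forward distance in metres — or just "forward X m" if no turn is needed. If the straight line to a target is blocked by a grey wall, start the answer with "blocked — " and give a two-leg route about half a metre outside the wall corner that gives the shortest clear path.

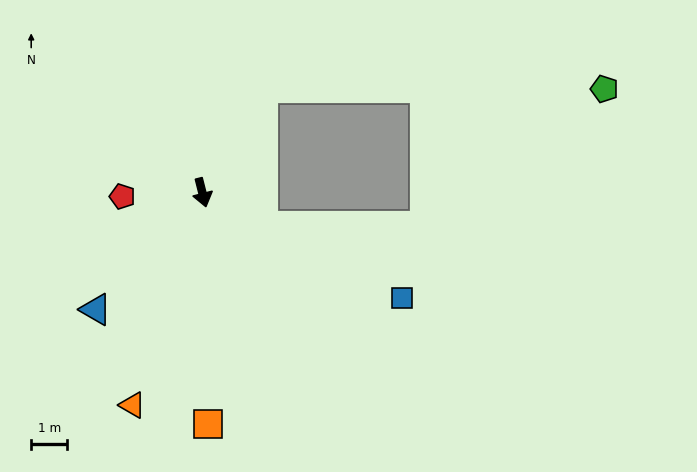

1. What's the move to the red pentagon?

turn right 101°, forward 2.2 m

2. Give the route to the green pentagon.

blocked — turn left 136°, forward 3.4 m, then turn right 60°, forward 9.5 m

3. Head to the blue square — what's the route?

turn left 48°, forward 6.3 m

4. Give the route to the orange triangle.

turn right 32°, forward 6.2 m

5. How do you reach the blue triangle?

turn right 57°, forward 4.4 m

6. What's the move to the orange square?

turn right 13°, forward 6.4 m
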